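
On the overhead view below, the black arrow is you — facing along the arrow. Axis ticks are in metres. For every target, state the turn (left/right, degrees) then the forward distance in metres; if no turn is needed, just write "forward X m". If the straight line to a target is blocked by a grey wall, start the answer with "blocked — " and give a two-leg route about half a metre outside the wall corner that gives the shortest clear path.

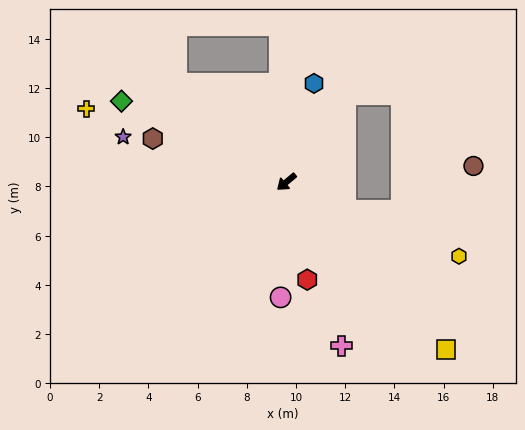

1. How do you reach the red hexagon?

turn left 62°, forward 4.1 m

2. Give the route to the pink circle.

turn left 47°, forward 4.7 m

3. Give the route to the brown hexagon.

turn right 58°, forward 5.7 m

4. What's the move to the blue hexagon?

turn right 145°, forward 4.2 m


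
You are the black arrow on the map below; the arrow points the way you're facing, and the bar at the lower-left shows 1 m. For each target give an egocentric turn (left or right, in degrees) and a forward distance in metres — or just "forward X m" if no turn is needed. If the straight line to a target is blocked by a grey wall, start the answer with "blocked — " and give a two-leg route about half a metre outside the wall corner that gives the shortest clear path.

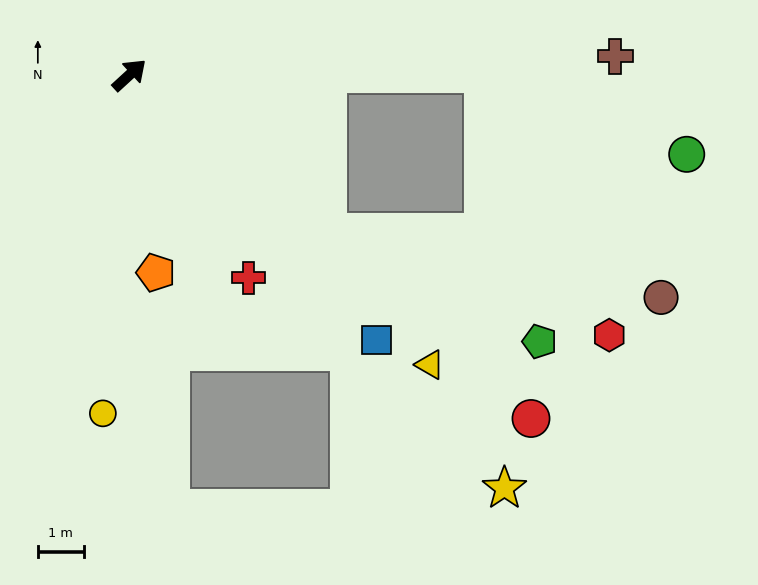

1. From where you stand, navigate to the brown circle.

blocked — turn right 81°, forward 5.5 m, then turn left 28°, forward 7.4 m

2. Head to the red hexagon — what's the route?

blocked — turn right 81°, forward 5.5 m, then turn left 19°, forward 6.5 m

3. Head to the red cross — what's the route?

turn right 102°, forward 5.1 m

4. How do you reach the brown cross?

turn right 40°, forward 10.6 m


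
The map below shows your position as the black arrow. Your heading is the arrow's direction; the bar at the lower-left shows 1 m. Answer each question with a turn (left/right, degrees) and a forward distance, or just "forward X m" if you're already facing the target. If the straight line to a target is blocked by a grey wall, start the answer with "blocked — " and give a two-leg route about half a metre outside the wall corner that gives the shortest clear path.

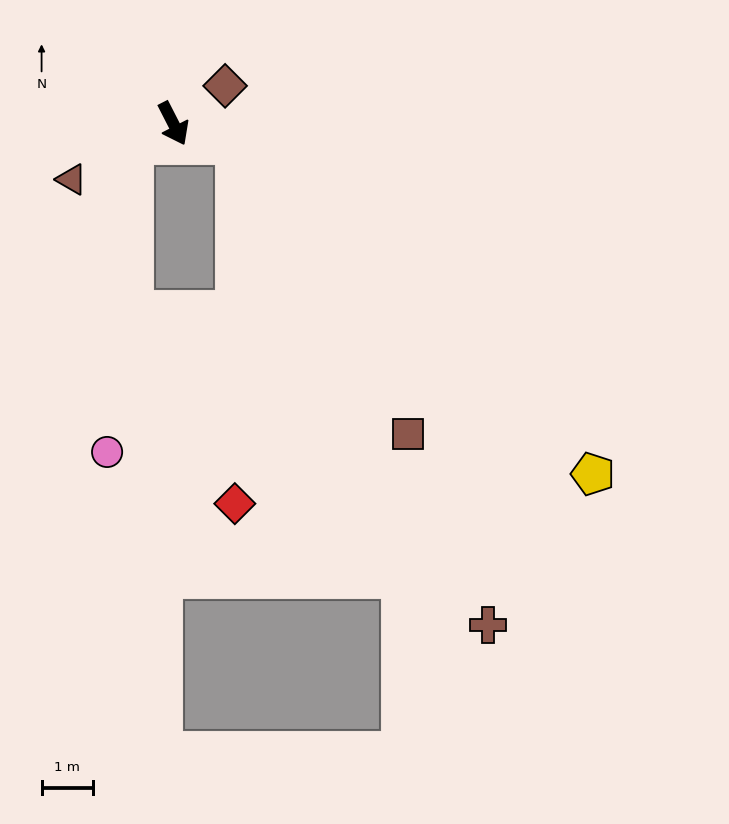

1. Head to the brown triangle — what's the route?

turn right 88°, forward 2.3 m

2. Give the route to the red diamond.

blocked — turn left 46°, forward 1.3 m, then turn right 73°, forward 7.0 m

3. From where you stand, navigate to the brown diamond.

turn left 99°, forward 1.2 m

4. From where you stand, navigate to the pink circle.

blocked — turn right 93°, forward 0.9 m, then turn left 61°, forward 6.0 m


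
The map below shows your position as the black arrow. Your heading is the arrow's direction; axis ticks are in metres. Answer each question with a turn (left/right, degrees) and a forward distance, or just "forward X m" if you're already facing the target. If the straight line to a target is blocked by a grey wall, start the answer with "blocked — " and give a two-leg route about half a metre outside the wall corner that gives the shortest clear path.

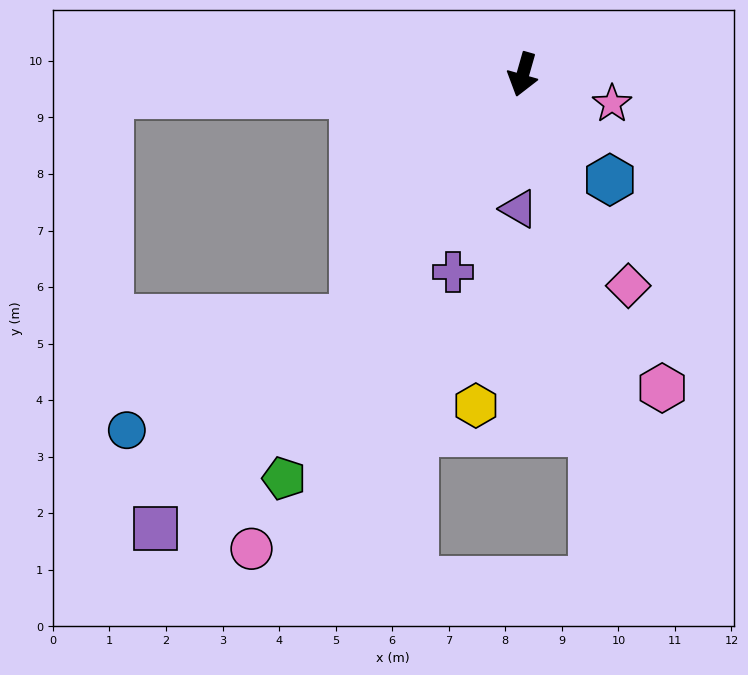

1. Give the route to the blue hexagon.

turn left 55°, forward 2.4 m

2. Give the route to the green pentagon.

turn right 15°, forward 8.3 m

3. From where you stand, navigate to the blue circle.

blocked — turn right 19°, forward 5.2 m, then turn right 29°, forward 4.5 m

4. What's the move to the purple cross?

turn right 4°, forward 3.7 m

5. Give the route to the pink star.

turn left 88°, forward 1.7 m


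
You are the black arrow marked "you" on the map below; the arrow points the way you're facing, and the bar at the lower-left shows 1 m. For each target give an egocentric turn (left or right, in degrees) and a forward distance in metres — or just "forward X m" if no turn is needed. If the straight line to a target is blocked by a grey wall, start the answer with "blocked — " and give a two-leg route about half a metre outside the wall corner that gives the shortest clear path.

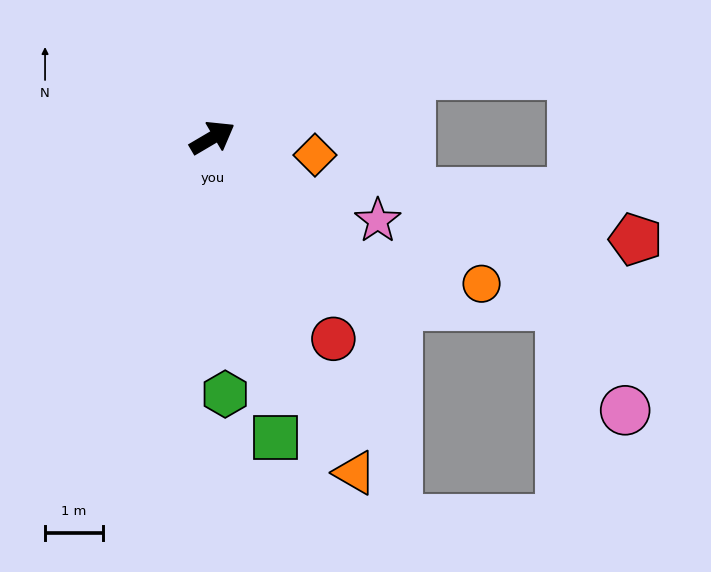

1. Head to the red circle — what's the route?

turn right 89°, forward 4.1 m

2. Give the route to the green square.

turn right 109°, forward 5.3 m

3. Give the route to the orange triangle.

turn right 97°, forward 6.3 m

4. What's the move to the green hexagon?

turn right 118°, forward 4.5 m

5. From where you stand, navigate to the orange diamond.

turn right 40°, forward 1.8 m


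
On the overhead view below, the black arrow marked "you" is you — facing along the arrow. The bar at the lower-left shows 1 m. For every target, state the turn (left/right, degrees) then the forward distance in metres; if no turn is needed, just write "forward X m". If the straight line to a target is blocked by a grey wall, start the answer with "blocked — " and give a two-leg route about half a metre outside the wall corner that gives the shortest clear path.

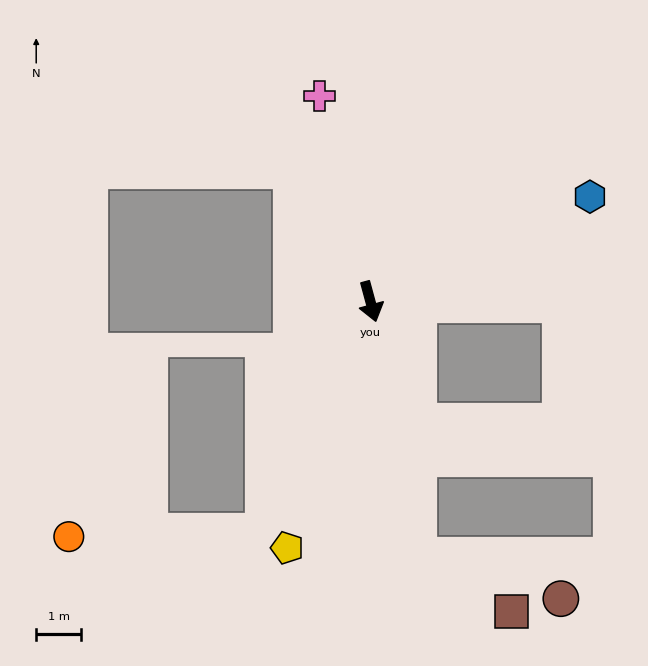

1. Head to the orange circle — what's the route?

blocked — turn right 40°, forward 5.6 m, then turn right 64°, forward 4.3 m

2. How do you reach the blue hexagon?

turn left 100°, forward 5.4 m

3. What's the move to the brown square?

blocked — turn right 5°, forward 5.8 m, then turn left 49°, forward 2.4 m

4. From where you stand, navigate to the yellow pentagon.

turn right 34°, forward 5.8 m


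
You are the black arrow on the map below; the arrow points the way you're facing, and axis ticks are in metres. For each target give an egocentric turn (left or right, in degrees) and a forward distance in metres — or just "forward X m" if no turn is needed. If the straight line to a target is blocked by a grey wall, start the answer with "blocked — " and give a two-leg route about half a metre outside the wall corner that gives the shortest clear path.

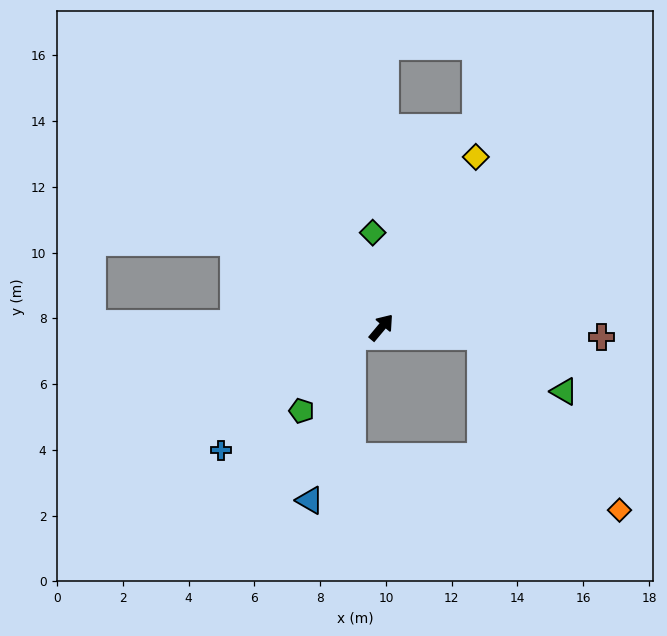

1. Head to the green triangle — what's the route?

blocked — turn right 55°, forward 3.0 m, then turn right 29°, forward 3.0 m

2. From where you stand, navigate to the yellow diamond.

turn left 11°, forward 5.9 m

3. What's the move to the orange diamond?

blocked — turn right 55°, forward 3.0 m, then turn right 47°, forward 6.8 m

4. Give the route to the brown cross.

turn right 53°, forward 6.7 m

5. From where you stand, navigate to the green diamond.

turn left 45°, forward 2.9 m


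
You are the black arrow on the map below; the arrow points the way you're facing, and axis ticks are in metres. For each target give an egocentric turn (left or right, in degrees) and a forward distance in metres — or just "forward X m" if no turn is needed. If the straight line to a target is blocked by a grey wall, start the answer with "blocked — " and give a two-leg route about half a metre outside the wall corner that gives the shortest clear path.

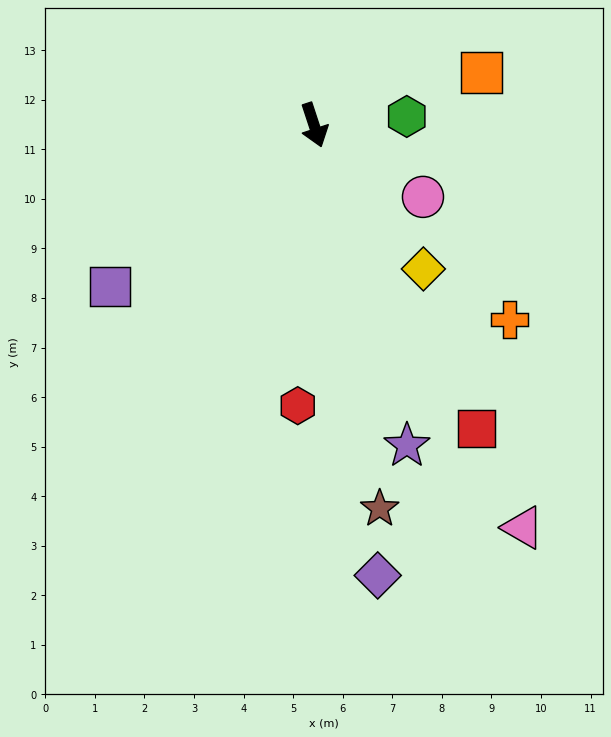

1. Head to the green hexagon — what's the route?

turn left 77°, forward 1.9 m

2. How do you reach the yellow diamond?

turn left 19°, forward 3.6 m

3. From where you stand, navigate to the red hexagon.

turn right 22°, forward 5.7 m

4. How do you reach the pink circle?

turn left 38°, forward 2.6 m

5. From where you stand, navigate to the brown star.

turn right 8°, forward 7.8 m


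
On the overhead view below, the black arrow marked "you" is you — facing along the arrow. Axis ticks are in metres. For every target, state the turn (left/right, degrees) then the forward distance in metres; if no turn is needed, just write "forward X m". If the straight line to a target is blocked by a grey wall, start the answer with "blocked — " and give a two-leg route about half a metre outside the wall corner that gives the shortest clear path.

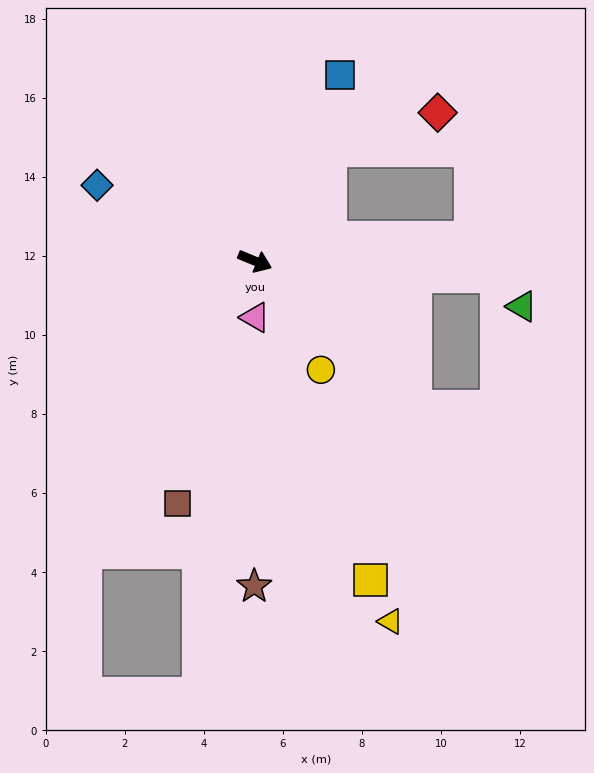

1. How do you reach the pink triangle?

turn right 68°, forward 1.4 m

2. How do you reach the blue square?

turn left 88°, forward 5.2 m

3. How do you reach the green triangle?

blocked — turn left 19°, forward 6.1 m, then turn right 47°, forward 1.0 m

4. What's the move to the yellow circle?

turn right 36°, forward 3.2 m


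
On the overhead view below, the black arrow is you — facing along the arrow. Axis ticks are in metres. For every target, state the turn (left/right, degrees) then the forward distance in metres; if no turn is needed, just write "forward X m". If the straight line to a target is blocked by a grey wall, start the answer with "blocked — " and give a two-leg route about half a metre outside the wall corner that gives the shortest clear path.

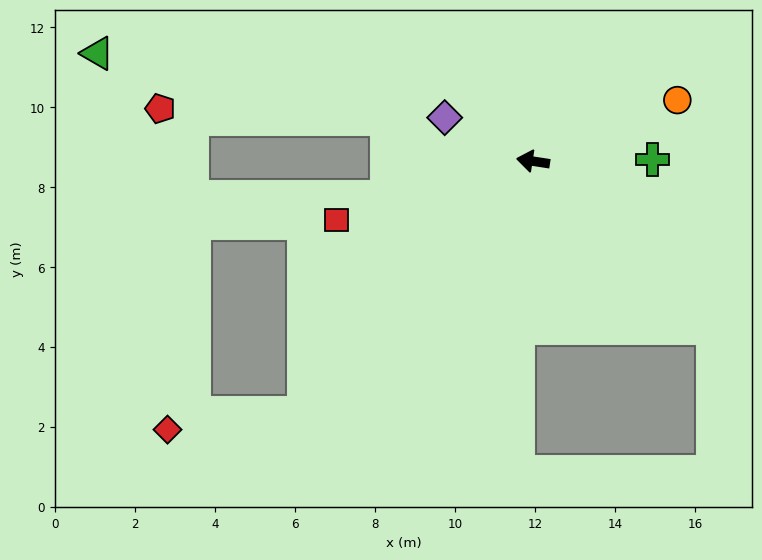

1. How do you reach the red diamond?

blocked — turn left 57°, forward 8.5 m, then turn right 42°, forward 3.4 m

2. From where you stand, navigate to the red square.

turn left 25°, forward 5.1 m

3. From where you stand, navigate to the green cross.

turn right 170°, forward 3.0 m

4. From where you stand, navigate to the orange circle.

turn right 148°, forward 3.9 m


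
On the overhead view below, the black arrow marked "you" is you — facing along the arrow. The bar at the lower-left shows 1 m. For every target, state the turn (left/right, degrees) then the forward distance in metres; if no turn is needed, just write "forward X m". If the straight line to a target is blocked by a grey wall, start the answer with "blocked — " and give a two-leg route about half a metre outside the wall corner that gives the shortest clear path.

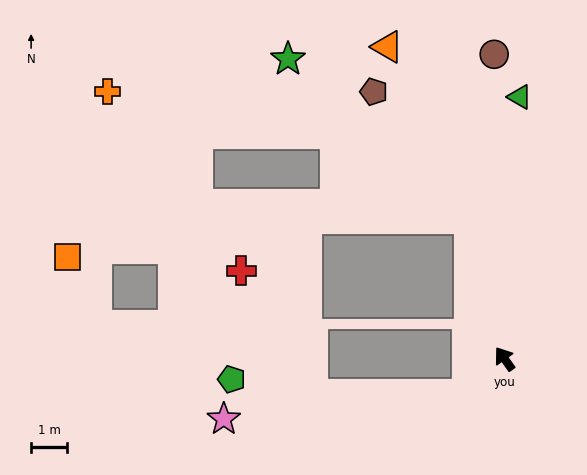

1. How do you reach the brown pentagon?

blocked — turn right 21°, forward 4.0 m, then turn left 23°, forward 4.4 m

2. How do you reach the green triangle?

turn right 39°, forward 7.3 m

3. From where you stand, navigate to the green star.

blocked — turn right 21°, forward 4.0 m, then turn left 34°, forward 6.7 m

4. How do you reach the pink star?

blocked — turn left 98°, forward 1.4 m, then turn right 37°, forward 6.8 m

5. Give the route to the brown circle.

turn right 33°, forward 8.5 m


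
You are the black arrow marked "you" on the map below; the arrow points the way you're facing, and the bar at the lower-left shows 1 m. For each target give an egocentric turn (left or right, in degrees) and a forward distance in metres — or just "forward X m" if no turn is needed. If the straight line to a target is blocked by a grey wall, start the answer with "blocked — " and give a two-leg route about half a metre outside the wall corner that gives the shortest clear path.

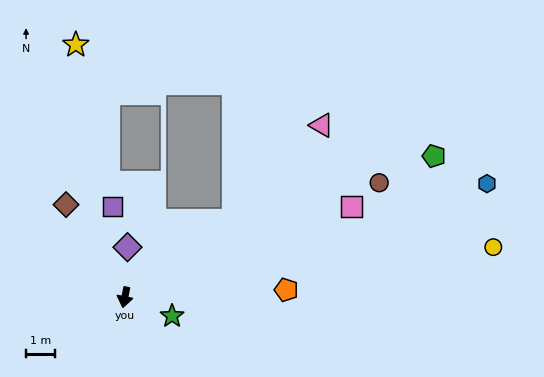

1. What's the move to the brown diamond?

turn right 136°, forward 3.8 m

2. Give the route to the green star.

turn left 80°, forward 1.8 m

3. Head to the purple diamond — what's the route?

turn right 172°, forward 1.7 m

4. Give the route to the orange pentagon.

turn left 104°, forward 5.6 m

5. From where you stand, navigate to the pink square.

turn left 123°, forward 8.5 m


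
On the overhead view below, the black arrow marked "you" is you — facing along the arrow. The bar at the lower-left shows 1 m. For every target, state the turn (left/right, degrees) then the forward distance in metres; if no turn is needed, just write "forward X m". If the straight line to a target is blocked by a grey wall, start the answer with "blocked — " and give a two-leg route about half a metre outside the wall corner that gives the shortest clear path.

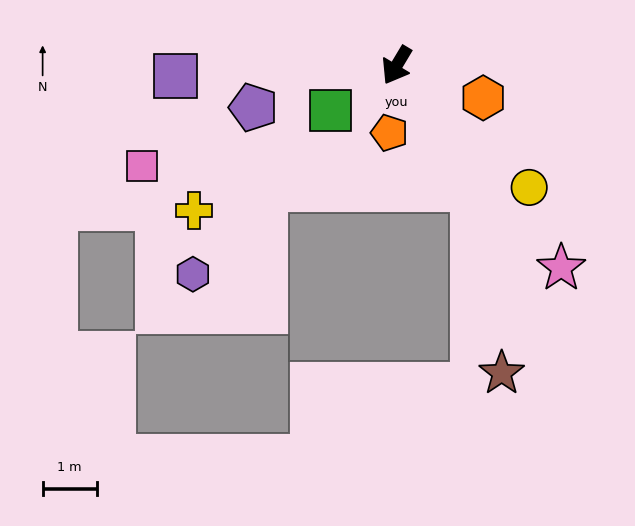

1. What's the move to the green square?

turn right 25°, forward 1.5 m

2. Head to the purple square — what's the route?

turn right 56°, forward 4.1 m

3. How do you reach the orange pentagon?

turn left 25°, forward 1.3 m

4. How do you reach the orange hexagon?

turn left 100°, forward 1.7 m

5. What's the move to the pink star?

turn left 70°, forward 4.8 m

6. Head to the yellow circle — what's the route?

turn left 78°, forward 3.3 m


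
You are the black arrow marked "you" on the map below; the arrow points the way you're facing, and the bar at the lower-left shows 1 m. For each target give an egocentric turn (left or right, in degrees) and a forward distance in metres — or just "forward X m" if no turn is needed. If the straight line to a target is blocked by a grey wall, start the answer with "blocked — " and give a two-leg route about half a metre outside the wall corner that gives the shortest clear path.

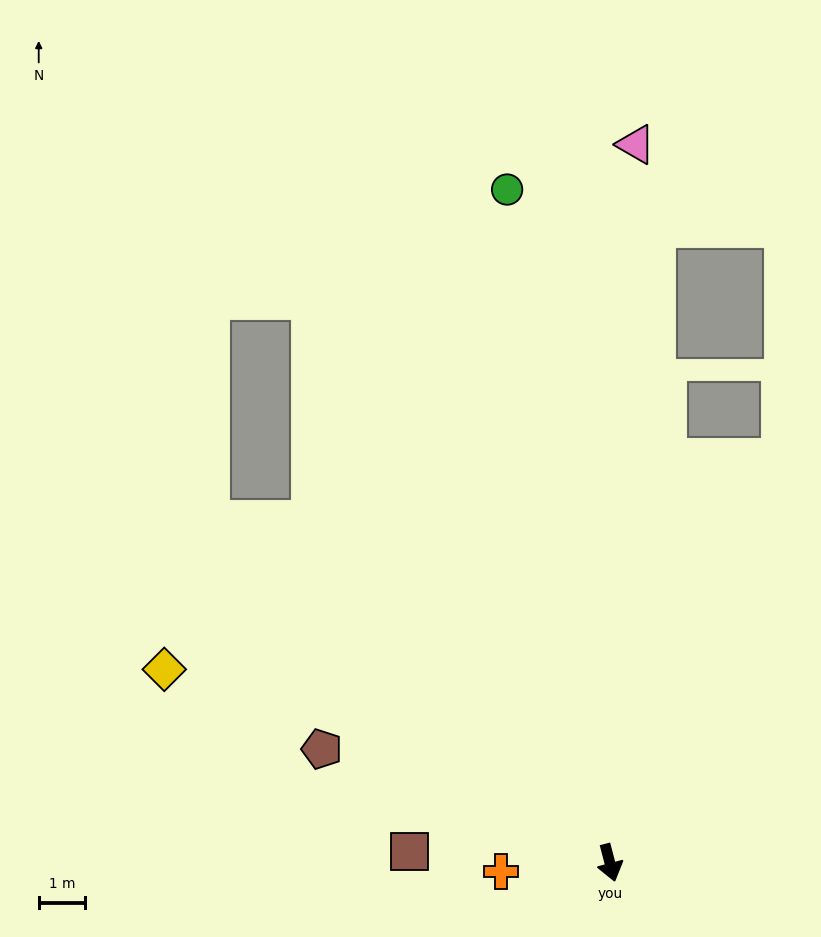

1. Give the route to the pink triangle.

turn left 163°, forward 15.5 m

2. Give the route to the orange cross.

turn right 100°, forward 2.3 m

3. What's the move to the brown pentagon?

turn right 126°, forward 6.7 m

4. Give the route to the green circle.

turn left 174°, forward 14.7 m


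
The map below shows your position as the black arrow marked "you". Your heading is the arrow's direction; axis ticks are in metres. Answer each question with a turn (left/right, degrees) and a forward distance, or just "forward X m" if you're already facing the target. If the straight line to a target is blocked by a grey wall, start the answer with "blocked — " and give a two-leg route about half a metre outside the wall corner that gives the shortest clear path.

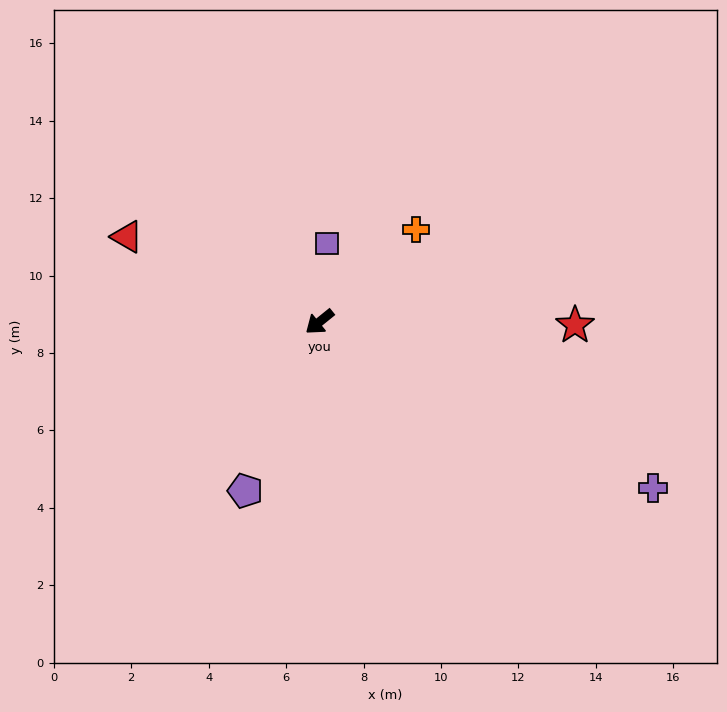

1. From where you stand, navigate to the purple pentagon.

turn left 27°, forward 4.8 m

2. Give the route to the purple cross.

turn left 115°, forward 9.6 m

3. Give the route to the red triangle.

turn right 63°, forward 5.4 m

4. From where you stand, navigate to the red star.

turn left 140°, forward 6.6 m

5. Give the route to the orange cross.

turn right 175°, forward 3.4 m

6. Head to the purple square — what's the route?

turn right 135°, forward 2.0 m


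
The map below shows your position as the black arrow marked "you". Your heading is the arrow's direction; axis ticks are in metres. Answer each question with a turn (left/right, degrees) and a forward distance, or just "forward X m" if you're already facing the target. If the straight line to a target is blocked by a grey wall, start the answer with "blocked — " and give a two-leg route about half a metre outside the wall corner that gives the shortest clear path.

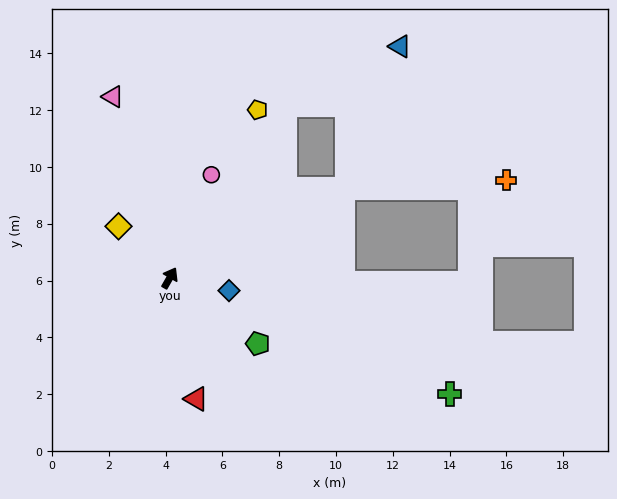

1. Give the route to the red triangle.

turn right 138°, forward 4.4 m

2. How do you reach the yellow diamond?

turn left 75°, forward 2.6 m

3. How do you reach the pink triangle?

turn left 47°, forward 6.7 m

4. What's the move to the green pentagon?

turn right 97°, forward 3.9 m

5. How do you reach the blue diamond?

turn right 72°, forward 2.1 m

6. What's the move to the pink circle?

turn left 8°, forward 3.9 m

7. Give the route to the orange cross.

blocked — turn right 33°, forward 6.9 m, then turn right 24°, forward 5.7 m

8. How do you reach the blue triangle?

blocked — turn right 4°, forward 7.3 m, then turn right 29°, forward 4.5 m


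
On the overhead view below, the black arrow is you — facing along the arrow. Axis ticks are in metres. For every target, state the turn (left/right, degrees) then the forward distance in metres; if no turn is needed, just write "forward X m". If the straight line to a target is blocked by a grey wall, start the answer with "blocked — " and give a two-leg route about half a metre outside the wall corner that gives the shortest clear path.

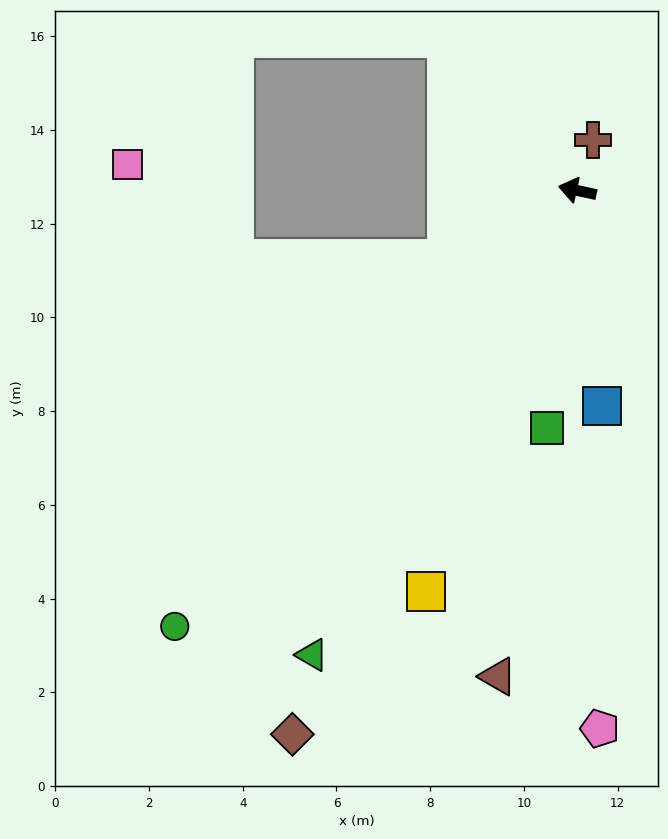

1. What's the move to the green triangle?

turn left 73°, forward 11.4 m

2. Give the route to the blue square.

turn left 109°, forward 4.6 m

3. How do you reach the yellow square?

turn left 82°, forward 9.1 m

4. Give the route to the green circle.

turn left 60°, forward 12.7 m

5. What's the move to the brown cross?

turn right 95°, forward 1.1 m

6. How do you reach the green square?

turn left 95°, forward 5.1 m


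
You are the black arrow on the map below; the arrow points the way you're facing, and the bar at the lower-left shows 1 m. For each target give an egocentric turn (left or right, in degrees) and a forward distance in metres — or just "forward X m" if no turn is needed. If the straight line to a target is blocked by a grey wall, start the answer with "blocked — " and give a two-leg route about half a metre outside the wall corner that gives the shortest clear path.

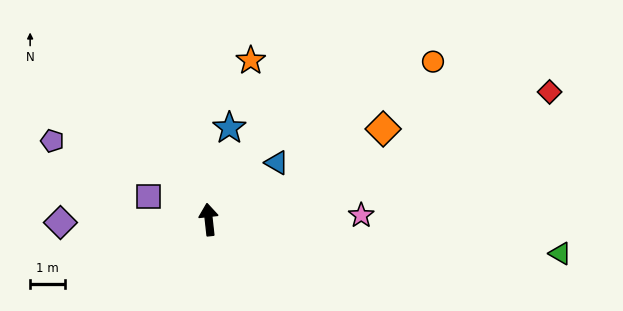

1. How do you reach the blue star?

turn right 19°, forward 2.7 m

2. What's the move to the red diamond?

turn right 76°, forward 10.5 m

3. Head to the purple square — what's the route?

turn left 62°, forward 1.9 m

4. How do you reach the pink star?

turn right 95°, forward 4.4 m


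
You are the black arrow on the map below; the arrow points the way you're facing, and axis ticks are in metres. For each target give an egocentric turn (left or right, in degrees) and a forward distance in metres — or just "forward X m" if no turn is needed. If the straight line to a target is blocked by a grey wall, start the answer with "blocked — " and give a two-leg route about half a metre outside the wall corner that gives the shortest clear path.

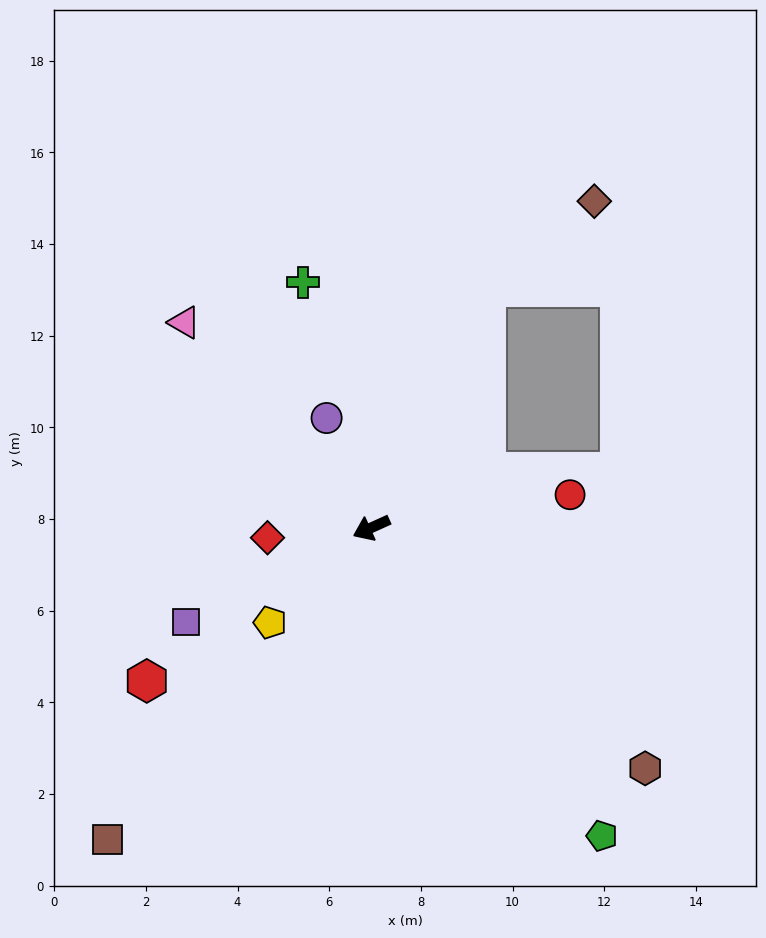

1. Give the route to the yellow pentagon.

turn left 19°, forward 3.0 m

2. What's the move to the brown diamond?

blocked — turn right 140°, forward 5.8 m, then turn right 26°, forward 3.0 m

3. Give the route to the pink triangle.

turn right 72°, forward 6.1 m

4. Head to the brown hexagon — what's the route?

turn left 114°, forward 8.0 m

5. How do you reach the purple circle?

turn right 92°, forward 2.6 m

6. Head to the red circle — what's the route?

turn left 165°, forward 4.4 m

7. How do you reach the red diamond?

turn right 19°, forward 2.3 m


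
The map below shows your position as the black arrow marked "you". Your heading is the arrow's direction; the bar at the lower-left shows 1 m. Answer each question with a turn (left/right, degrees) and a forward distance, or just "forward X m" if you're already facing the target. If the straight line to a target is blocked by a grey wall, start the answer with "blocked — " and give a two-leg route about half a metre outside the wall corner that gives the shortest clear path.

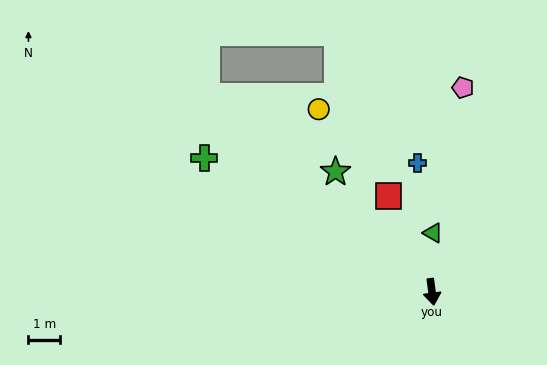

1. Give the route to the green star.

turn right 149°, forward 4.9 m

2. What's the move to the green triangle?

turn left 171°, forward 1.9 m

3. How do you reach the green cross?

turn right 128°, forward 8.4 m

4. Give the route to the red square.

turn right 163°, forward 3.3 m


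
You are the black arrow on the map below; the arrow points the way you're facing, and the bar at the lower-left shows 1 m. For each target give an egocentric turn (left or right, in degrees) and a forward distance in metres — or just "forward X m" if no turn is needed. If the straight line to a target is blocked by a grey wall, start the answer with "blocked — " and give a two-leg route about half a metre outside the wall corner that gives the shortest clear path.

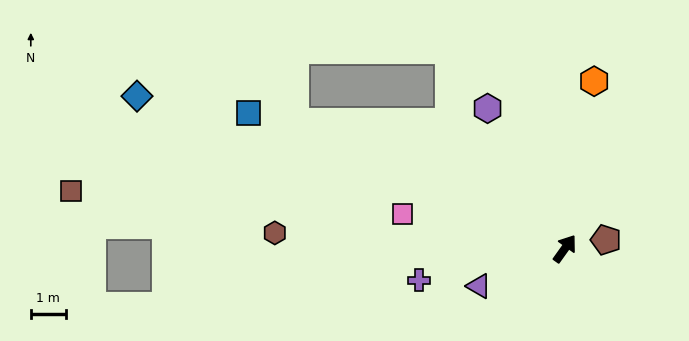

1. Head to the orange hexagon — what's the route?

turn left 26°, forward 4.9 m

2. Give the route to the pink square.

turn left 113°, forward 4.8 m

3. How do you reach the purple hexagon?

turn left 64°, forward 4.6 m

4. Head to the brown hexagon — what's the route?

turn left 122°, forward 8.3 m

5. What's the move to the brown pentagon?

turn right 42°, forward 1.2 m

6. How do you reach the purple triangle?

turn left 149°, forward 2.7 m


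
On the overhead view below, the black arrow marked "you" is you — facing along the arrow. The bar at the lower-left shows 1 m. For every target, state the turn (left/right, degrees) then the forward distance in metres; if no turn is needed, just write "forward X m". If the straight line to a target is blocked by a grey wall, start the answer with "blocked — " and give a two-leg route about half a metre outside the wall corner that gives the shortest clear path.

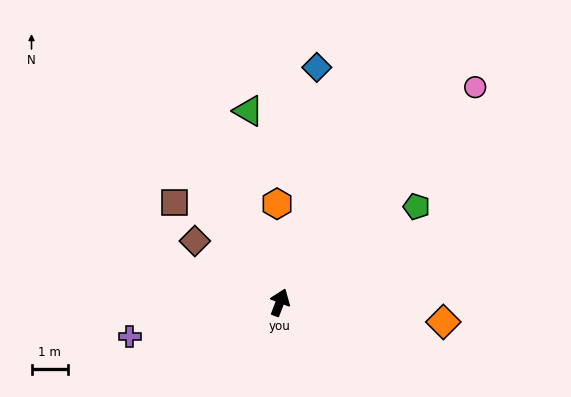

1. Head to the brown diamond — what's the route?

turn left 75°, forward 2.9 m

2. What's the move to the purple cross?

turn left 124°, forward 4.2 m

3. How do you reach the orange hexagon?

turn left 23°, forward 2.7 m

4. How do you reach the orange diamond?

turn right 76°, forward 4.5 m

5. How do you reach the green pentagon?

turn right 34°, forward 4.6 m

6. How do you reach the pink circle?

turn right 21°, forward 7.9 m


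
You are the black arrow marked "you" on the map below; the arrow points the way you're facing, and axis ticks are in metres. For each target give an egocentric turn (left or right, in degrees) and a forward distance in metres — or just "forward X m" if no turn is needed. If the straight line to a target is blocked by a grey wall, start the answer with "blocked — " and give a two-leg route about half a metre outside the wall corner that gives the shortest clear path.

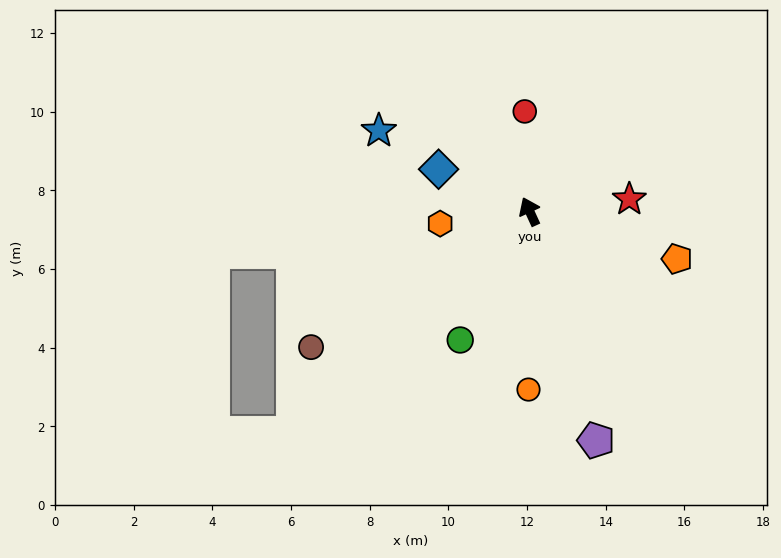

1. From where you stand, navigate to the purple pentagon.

turn left 172°, forward 6.1 m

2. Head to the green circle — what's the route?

turn left 127°, forward 3.7 m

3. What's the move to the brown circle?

turn left 97°, forward 6.5 m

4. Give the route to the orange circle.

turn left 155°, forward 4.5 m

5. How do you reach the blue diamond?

turn left 40°, forward 2.6 m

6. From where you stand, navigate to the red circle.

turn right 22°, forward 2.5 m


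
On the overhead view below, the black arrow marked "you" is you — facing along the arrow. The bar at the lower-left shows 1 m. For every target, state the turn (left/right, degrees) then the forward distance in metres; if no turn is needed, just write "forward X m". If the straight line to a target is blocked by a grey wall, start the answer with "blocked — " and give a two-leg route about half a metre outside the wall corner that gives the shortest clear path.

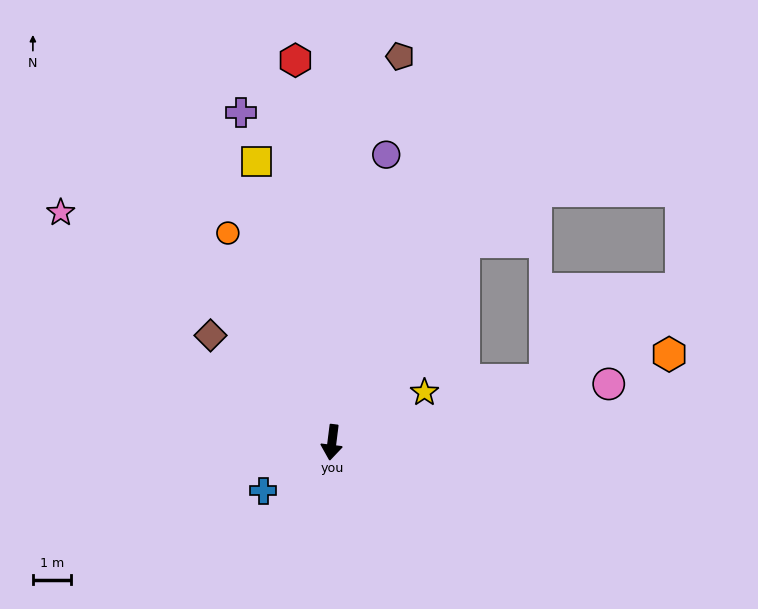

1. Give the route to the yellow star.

turn left 126°, forward 2.8 m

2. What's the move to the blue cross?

turn right 48°, forward 2.2 m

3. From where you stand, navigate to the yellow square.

turn right 158°, forward 7.6 m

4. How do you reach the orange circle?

turn right 146°, forward 6.1 m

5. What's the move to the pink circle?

turn left 109°, forward 7.4 m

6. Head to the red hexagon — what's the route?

turn right 167°, forward 10.1 m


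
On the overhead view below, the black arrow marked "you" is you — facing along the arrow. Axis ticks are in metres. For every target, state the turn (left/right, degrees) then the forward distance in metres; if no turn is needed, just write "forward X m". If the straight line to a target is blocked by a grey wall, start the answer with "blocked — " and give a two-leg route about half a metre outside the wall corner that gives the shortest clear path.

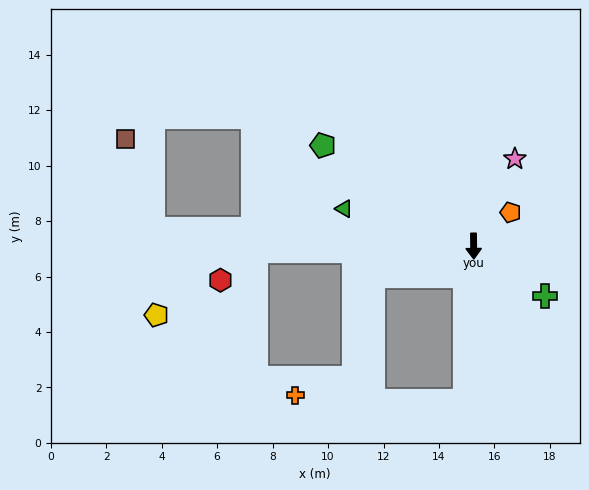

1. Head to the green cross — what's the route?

turn left 54°, forward 3.1 m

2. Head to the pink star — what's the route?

turn left 154°, forward 3.5 m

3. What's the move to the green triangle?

turn right 107°, forward 4.9 m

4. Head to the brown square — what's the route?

blocked — turn right 94°, forward 11.6 m, then turn right 69°, forward 3.4 m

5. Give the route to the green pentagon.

turn right 124°, forward 6.5 m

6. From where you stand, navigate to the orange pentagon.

turn left 132°, forward 1.8 m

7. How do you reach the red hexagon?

blocked — turn right 89°, forward 7.8 m, then turn left 37°, forward 1.7 m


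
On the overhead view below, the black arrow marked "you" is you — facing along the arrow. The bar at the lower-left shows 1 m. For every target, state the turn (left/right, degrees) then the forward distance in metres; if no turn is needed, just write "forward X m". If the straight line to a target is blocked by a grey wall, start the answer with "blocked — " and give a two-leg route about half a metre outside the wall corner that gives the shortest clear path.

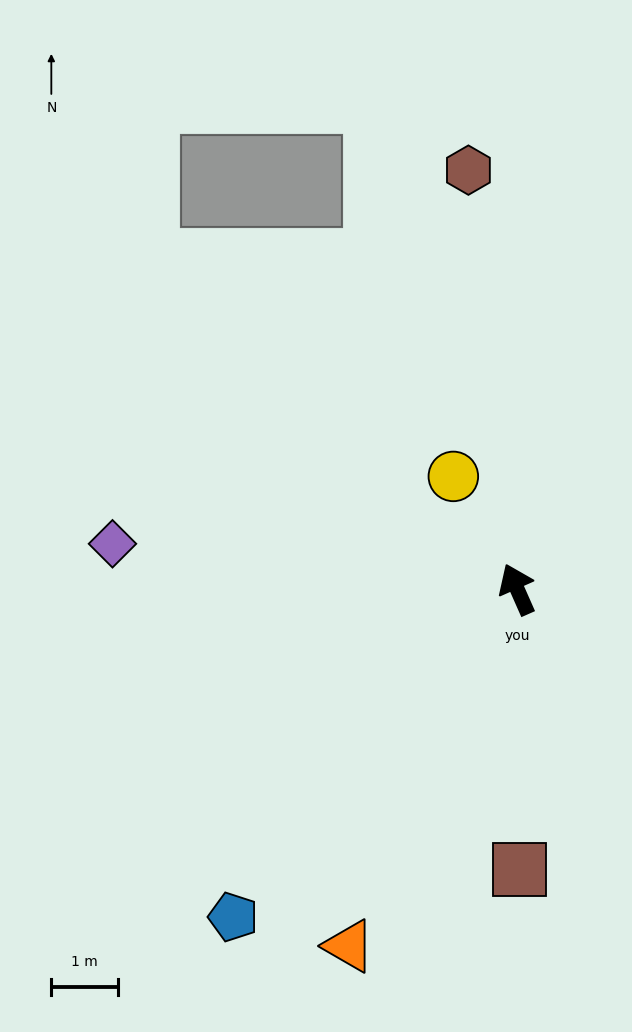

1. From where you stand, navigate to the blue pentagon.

turn left 115°, forward 6.5 m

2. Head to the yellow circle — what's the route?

turn left 6°, forward 1.9 m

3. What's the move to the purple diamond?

turn left 60°, forward 6.1 m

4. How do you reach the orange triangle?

turn left 131°, forward 5.9 m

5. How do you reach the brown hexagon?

turn right 17°, forward 6.3 m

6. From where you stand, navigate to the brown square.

turn left 157°, forward 4.2 m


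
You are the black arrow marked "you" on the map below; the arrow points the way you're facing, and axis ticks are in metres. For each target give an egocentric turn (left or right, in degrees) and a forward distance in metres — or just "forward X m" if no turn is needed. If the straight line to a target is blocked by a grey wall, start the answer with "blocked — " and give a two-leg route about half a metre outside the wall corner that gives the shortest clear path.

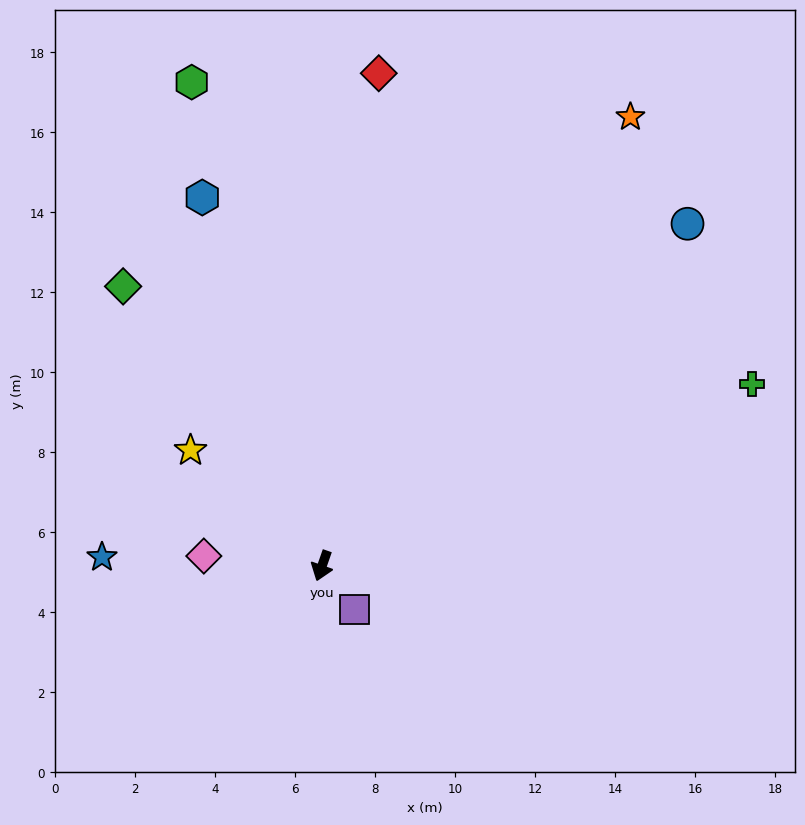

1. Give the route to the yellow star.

turn right 112°, forward 4.4 m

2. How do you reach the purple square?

turn left 56°, forward 1.4 m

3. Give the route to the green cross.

turn left 132°, forward 11.7 m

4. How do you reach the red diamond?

turn right 167°, forward 12.4 m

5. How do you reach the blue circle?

turn left 152°, forward 12.5 m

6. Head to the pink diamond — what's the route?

turn right 75°, forward 3.0 m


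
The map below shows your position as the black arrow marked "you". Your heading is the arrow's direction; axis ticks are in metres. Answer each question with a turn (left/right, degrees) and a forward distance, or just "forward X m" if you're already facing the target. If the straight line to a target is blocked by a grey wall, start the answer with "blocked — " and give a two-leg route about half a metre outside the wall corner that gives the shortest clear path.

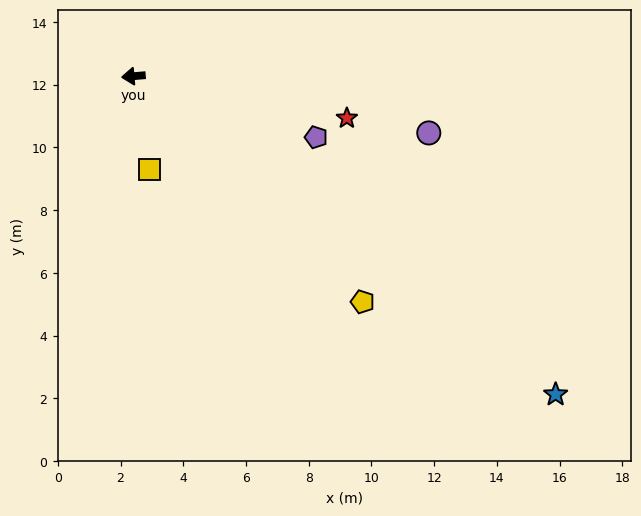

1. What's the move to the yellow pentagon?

turn left 131°, forward 10.3 m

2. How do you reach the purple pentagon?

turn left 157°, forward 6.1 m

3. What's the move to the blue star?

turn left 138°, forward 16.9 m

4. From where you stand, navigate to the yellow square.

turn left 95°, forward 3.0 m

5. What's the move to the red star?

turn left 164°, forward 6.9 m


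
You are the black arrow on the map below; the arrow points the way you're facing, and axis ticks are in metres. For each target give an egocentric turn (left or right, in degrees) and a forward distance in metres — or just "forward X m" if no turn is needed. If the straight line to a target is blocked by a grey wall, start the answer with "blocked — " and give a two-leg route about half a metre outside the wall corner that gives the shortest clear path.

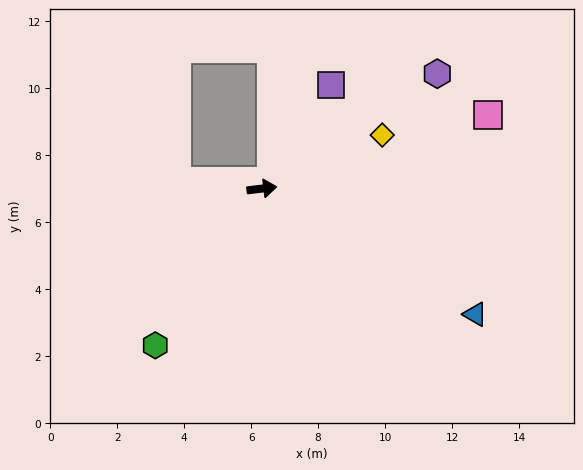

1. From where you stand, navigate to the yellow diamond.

turn left 17°, forward 3.9 m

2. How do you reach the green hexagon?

turn right 131°, forward 5.7 m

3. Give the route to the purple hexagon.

turn left 26°, forward 6.3 m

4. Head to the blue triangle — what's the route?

turn right 37°, forward 7.4 m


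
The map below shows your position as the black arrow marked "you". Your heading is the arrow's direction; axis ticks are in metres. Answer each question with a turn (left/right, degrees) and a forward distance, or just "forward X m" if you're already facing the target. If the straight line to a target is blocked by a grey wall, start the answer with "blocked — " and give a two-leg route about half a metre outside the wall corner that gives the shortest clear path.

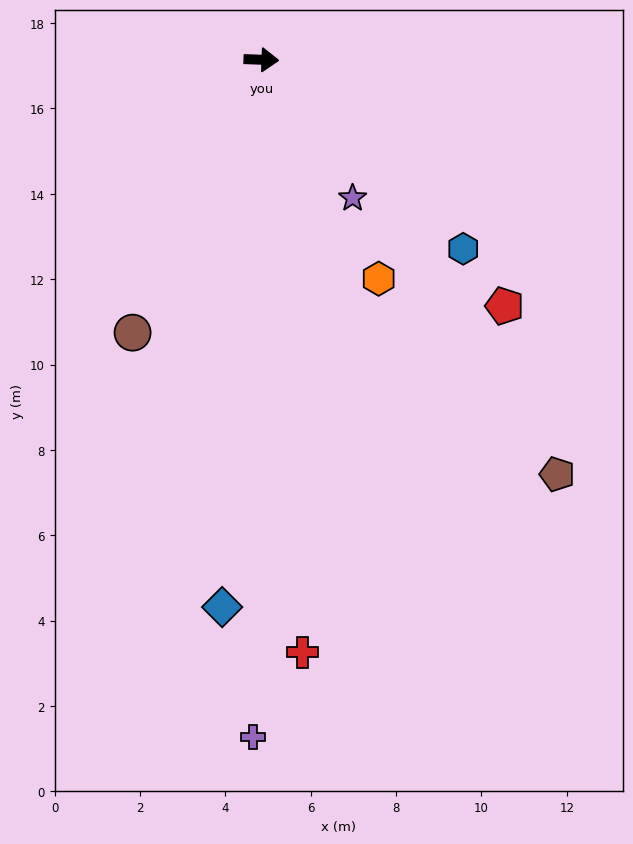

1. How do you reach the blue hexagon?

turn right 41°, forward 6.5 m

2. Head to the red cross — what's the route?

turn right 84°, forward 13.9 m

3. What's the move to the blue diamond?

turn right 92°, forward 12.9 m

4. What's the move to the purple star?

turn right 54°, forward 3.9 m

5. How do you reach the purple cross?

turn right 88°, forward 15.9 m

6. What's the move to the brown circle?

turn right 113°, forward 7.1 m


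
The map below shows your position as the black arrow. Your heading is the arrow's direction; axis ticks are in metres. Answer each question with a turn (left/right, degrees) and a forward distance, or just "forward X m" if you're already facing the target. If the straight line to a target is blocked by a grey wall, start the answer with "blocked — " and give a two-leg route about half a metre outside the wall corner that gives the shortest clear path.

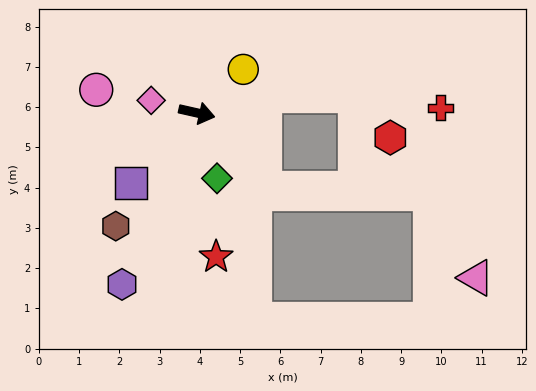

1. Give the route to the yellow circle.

turn left 56°, forward 1.6 m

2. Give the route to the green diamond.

turn right 60°, forward 1.7 m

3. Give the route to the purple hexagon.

turn right 101°, forward 4.6 m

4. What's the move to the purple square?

turn right 121°, forward 2.4 m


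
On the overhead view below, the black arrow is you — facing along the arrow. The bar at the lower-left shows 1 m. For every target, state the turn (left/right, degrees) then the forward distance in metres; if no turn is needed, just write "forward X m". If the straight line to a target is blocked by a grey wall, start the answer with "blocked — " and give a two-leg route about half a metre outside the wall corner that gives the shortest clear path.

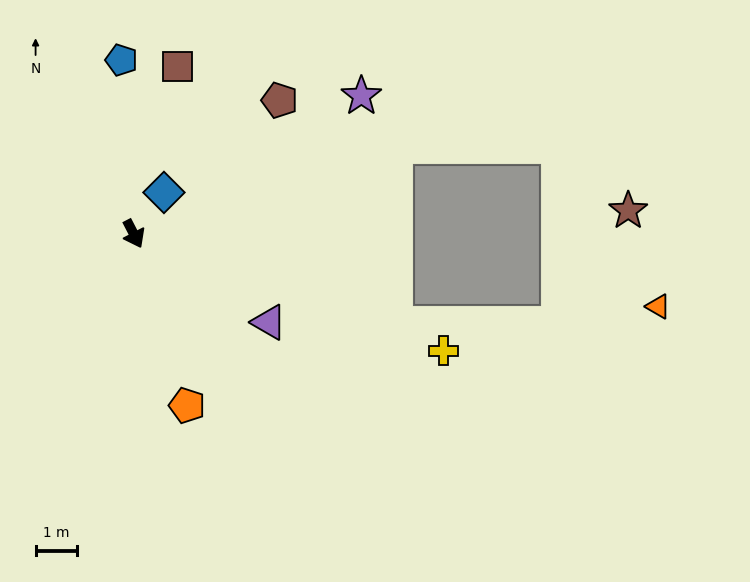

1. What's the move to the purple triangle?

turn left 30°, forward 3.9 m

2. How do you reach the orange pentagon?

turn right 10°, forward 4.4 m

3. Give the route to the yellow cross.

turn left 42°, forward 8.0 m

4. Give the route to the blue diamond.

turn left 117°, forward 1.2 m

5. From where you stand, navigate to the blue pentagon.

turn left 157°, forward 4.2 m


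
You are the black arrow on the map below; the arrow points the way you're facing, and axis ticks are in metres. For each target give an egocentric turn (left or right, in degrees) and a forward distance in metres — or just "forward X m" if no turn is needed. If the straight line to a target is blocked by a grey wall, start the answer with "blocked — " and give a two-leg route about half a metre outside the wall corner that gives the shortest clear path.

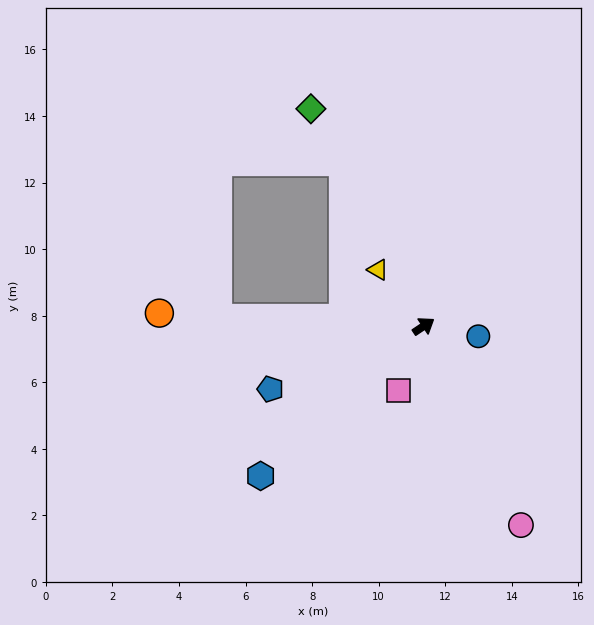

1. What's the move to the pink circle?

turn right 98°, forward 6.7 m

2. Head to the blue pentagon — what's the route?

turn left 169°, forward 5.0 m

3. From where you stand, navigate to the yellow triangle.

turn left 95°, forward 2.2 m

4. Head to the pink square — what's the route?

turn right 145°, forward 2.1 m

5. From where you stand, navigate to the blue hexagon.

turn right 171°, forward 6.7 m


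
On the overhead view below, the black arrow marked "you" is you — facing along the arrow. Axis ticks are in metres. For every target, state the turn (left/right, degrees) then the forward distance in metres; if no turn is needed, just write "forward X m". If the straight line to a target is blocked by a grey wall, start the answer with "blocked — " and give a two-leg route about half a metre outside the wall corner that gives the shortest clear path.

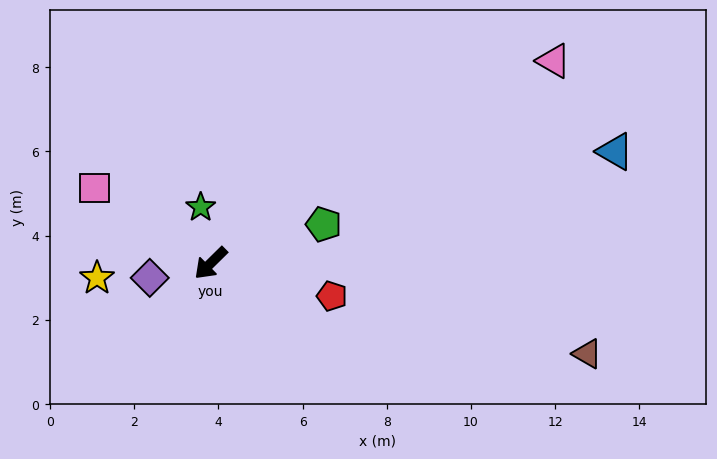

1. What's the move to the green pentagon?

turn left 154°, forward 2.8 m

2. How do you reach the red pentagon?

turn left 120°, forward 3.0 m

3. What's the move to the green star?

turn right 124°, forward 1.4 m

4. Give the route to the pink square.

turn right 77°, forward 3.3 m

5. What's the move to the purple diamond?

turn right 31°, forward 1.5 m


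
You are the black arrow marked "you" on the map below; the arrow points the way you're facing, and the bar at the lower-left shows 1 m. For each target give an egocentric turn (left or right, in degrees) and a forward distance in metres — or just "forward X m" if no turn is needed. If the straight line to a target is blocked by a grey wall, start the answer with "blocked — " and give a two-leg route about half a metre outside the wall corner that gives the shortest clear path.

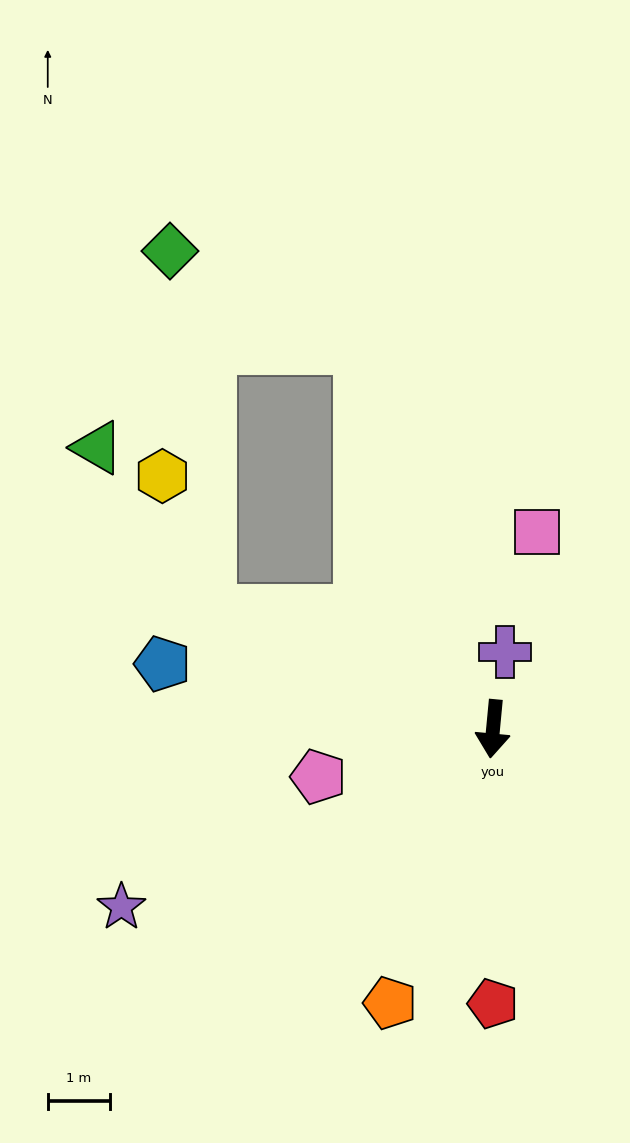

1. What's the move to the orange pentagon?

turn right 15°, forward 4.7 m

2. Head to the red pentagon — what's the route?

turn left 5°, forward 4.4 m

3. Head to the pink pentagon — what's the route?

turn right 69°, forward 2.9 m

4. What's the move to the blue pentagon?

turn right 96°, forward 5.4 m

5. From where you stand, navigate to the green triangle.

blocked — turn right 107°, forward 4.9 m, then turn right 33°, forward 3.2 m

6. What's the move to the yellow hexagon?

blocked — turn right 107°, forward 4.9 m, then turn right 48°, forward 2.3 m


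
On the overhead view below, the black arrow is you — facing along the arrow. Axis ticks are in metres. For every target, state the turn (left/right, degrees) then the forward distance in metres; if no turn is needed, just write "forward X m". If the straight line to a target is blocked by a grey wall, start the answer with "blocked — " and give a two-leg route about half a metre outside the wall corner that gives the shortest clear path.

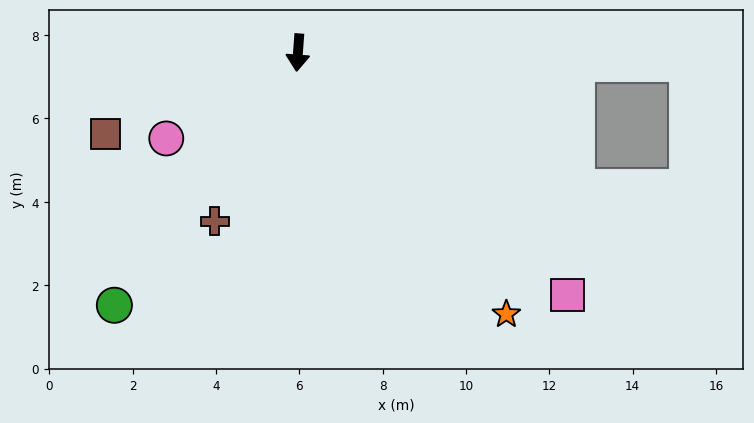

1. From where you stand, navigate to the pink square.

turn left 52°, forward 8.7 m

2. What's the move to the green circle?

turn right 32°, forward 7.5 m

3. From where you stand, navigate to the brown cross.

turn right 22°, forward 4.5 m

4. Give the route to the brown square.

turn right 63°, forward 5.0 m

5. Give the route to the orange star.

turn left 43°, forward 8.0 m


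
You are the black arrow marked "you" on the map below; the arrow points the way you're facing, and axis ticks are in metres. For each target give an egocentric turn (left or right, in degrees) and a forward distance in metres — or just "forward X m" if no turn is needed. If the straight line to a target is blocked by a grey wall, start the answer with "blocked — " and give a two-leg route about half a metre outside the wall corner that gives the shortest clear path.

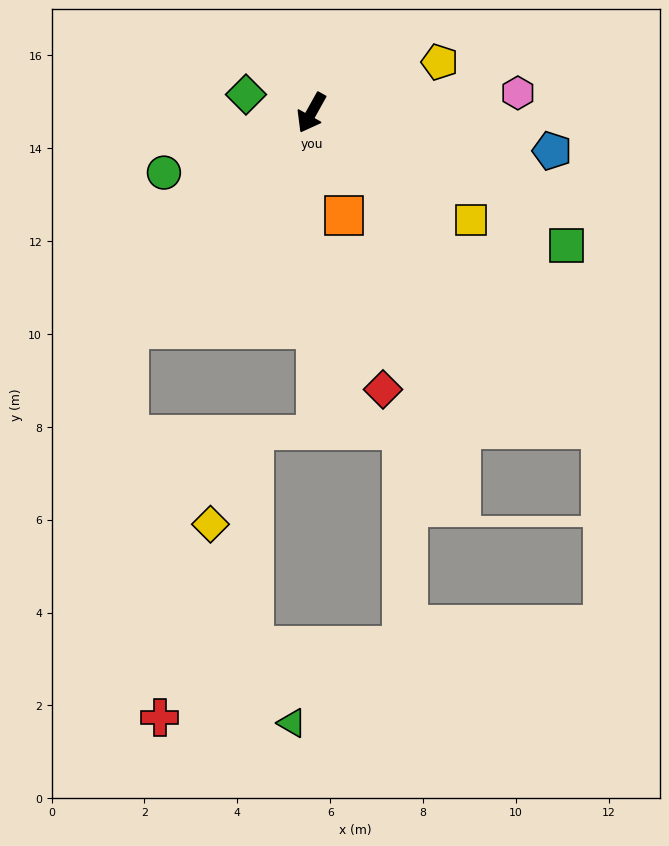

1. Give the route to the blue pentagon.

turn left 110°, forward 5.2 m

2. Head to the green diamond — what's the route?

turn right 76°, forward 1.5 m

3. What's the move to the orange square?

turn left 47°, forward 2.3 m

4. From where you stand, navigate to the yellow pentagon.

turn left 141°, forward 3.0 m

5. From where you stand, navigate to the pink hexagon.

turn left 125°, forward 4.5 m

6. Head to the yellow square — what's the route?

turn left 85°, forward 4.1 m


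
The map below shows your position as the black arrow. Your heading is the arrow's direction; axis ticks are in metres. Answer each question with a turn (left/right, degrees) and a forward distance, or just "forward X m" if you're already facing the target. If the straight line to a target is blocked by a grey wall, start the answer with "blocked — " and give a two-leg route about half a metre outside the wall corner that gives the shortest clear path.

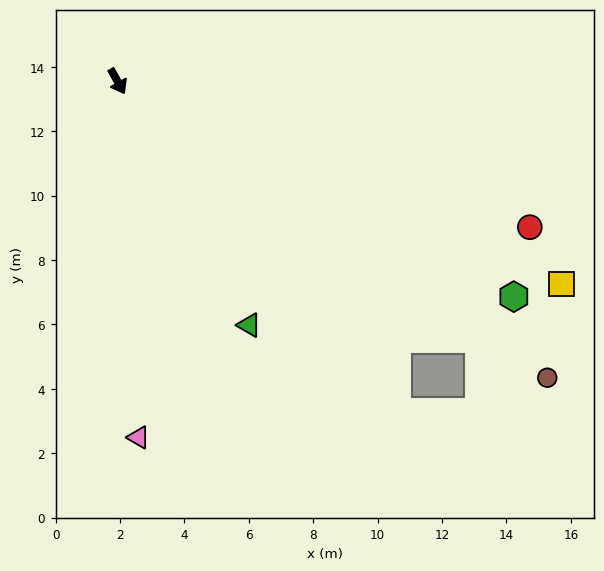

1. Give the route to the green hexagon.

turn left 32°, forward 14.0 m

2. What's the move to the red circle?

turn left 41°, forward 13.6 m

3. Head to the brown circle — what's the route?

turn left 26°, forward 16.2 m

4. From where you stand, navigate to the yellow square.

turn left 36°, forward 15.1 m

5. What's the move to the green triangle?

forward 8.6 m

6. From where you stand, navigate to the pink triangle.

turn right 26°, forward 11.1 m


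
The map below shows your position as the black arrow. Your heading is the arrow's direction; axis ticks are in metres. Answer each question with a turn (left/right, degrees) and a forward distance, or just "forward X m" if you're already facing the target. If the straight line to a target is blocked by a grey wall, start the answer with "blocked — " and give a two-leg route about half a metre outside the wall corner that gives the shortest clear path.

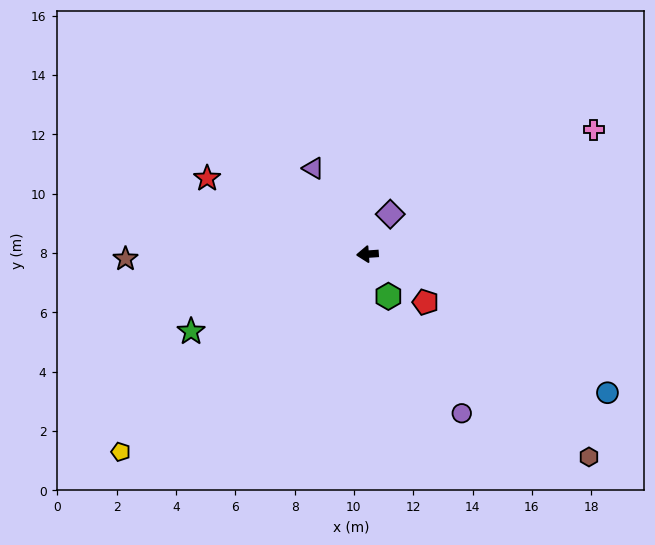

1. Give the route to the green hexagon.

turn left 112°, forward 1.6 m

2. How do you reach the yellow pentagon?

turn left 35°, forward 10.7 m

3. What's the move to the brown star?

turn right 3°, forward 8.2 m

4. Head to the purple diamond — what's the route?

turn right 124°, forward 1.6 m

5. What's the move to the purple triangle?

turn right 62°, forward 3.4 m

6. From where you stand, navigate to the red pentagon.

turn left 136°, forward 2.5 m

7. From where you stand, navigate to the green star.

turn left 20°, forward 6.5 m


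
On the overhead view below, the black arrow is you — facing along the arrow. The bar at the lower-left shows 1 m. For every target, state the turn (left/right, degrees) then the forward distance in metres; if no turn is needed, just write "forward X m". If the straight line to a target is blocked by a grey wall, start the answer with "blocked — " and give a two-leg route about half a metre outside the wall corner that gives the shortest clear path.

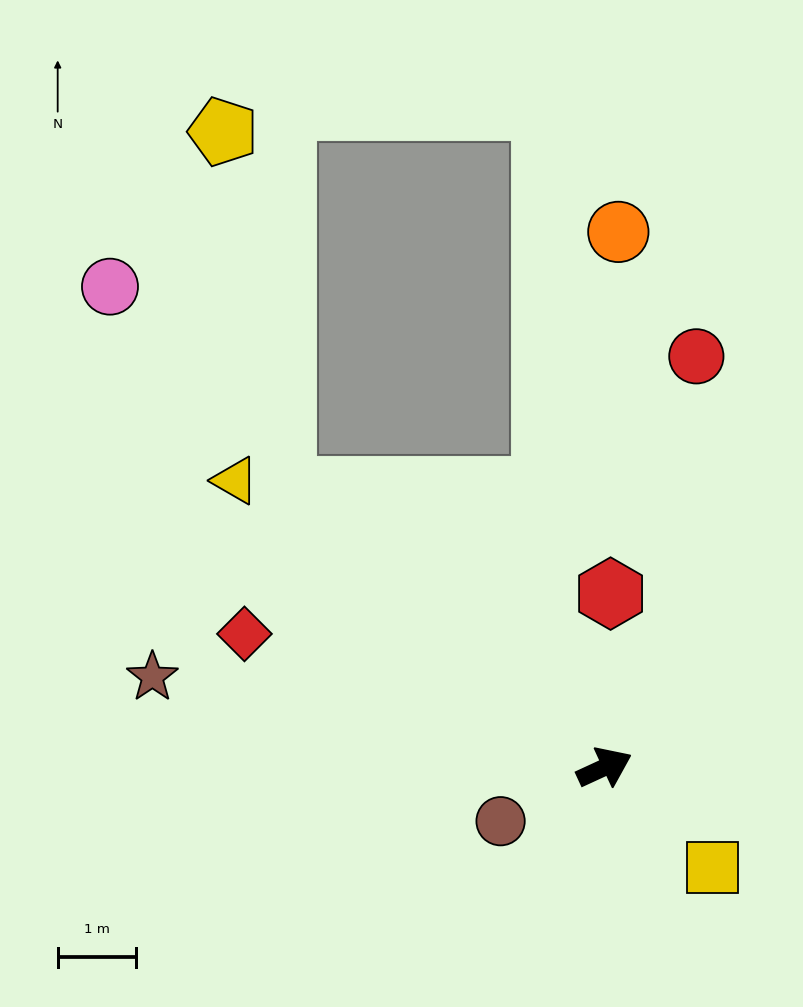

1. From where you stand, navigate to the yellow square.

turn right 68°, forward 1.9 m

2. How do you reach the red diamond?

turn left 135°, forward 4.9 m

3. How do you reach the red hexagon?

turn left 63°, forward 2.2 m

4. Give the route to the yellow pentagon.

blocked — turn left 115°, forward 5.4 m, then turn right 40°, forward 4.6 m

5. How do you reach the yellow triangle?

turn left 117°, forward 6.0 m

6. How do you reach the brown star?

turn left 144°, forward 5.9 m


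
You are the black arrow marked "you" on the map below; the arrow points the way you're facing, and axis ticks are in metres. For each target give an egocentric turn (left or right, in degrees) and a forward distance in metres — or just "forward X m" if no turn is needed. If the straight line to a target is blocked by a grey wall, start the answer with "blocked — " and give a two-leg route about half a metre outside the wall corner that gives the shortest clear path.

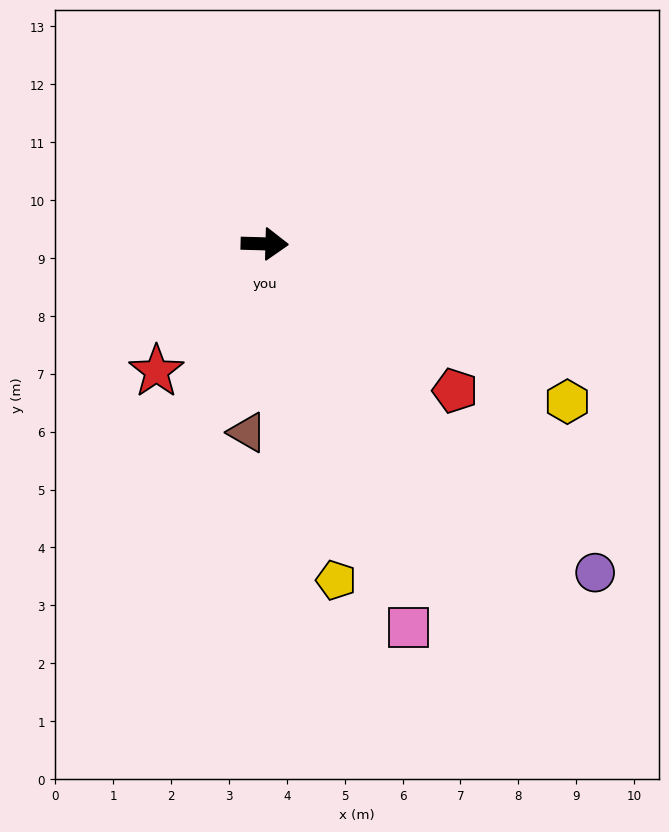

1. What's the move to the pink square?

turn right 68°, forward 7.1 m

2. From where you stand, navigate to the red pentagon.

turn right 36°, forward 4.2 m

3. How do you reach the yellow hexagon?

turn right 26°, forward 5.9 m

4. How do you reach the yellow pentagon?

turn right 76°, forward 5.9 m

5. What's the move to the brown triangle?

turn right 94°, forward 3.3 m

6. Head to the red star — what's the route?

turn right 129°, forward 2.9 m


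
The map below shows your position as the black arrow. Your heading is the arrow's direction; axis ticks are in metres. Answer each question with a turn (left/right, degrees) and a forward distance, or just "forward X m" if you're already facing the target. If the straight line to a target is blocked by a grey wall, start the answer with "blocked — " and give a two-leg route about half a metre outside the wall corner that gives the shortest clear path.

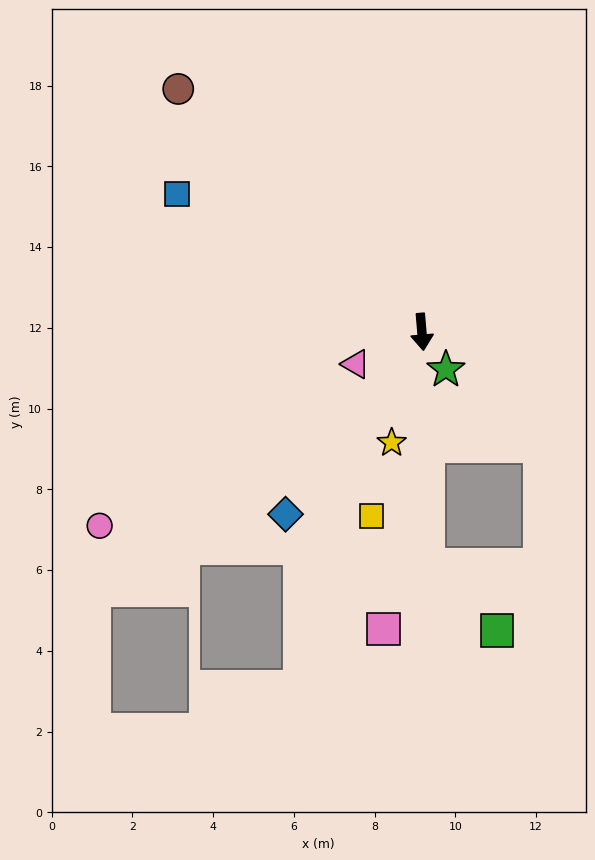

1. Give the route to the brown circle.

turn right 140°, forward 8.5 m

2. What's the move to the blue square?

turn right 124°, forward 7.0 m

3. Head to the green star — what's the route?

turn left 28°, forward 1.1 m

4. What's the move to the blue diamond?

turn right 42°, forward 5.6 m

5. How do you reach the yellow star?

turn right 20°, forward 2.8 m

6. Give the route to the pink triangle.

turn right 69°, forward 1.8 m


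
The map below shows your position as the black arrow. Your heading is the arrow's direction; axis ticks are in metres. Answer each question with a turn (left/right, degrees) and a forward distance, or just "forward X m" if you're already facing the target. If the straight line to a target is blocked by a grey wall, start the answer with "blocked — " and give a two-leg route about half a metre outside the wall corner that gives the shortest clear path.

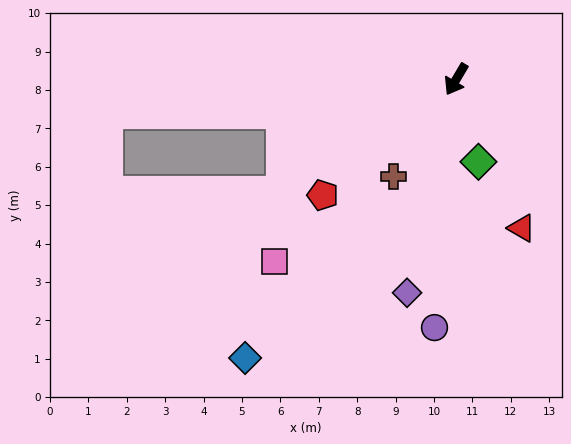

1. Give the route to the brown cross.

turn right 2°, forward 3.0 m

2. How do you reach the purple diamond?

turn left 18°, forward 5.7 m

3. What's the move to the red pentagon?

turn right 18°, forward 4.6 m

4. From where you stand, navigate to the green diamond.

turn left 46°, forward 2.2 m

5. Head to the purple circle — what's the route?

turn left 26°, forward 6.5 m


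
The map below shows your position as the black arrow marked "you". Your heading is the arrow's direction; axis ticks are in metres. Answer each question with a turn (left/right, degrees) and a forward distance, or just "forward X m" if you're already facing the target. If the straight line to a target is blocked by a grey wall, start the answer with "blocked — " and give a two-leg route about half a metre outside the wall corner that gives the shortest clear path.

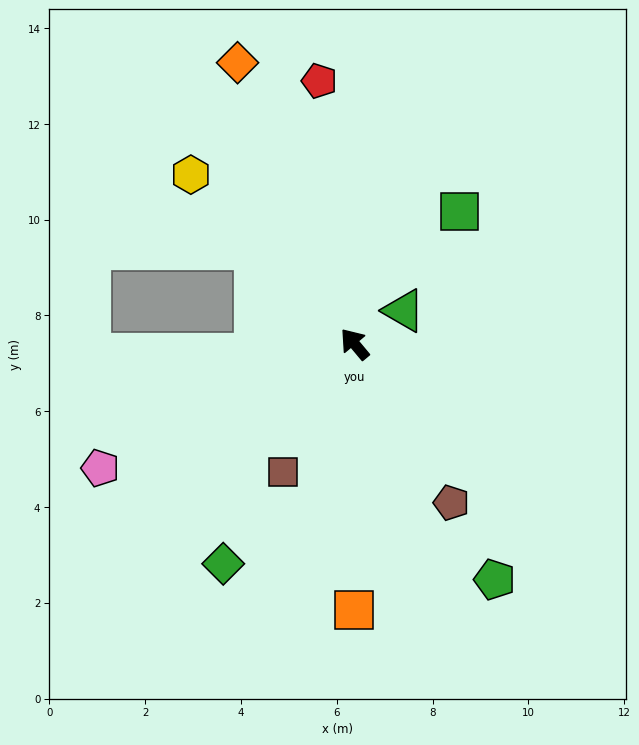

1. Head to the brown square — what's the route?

turn left 111°, forward 3.1 m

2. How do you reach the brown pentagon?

turn left 172°, forward 3.9 m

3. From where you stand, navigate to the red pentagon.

turn right 32°, forward 5.5 m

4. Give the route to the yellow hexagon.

turn left 4°, forward 4.9 m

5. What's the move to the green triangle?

turn right 96°, forward 1.2 m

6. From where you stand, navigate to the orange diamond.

turn right 17°, forward 6.4 m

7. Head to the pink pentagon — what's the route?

turn left 76°, forward 5.9 m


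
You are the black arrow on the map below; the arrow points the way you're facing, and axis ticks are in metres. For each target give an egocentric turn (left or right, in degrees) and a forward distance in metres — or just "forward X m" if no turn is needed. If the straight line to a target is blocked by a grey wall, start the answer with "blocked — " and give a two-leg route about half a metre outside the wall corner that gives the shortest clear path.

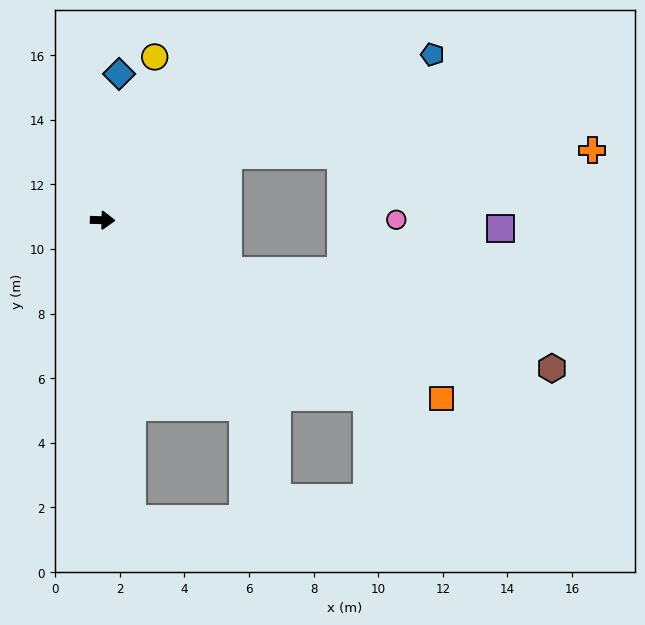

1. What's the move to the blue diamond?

turn left 85°, forward 4.6 m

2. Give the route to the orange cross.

blocked — turn left 29°, forward 4.4 m, then turn right 27°, forward 11.2 m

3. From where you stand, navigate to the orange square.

turn right 26°, forward 11.9 m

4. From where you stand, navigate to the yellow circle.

turn left 74°, forward 5.3 m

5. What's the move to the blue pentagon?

turn left 28°, forward 11.4 m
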